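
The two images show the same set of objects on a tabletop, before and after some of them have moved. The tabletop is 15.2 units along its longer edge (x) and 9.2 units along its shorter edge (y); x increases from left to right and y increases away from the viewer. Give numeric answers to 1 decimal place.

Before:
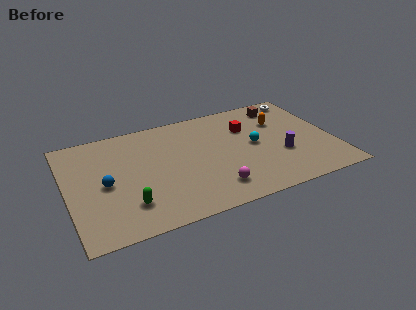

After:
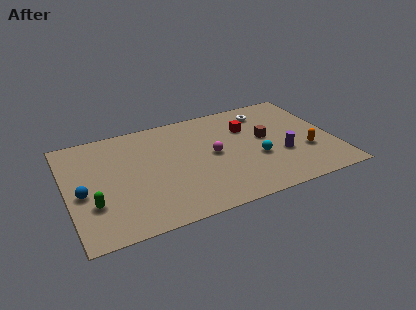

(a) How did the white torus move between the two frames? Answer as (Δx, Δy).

(-2.3, -0.6)

From the two frames, the white torus sits at roughly (14.0, 8.1) before and (11.7, 7.5) after.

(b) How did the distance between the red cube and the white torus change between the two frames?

-2.3

Before: roughly 3.9 units apart; after: 1.6. That's 2.3 units closer together.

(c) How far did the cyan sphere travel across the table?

1.2

From (10.7, 4.7) to (10.7, 3.5), the cyan sphere covered √(0.0² + 1.2²) ≈ 1.2 units.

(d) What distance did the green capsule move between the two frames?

2.0

The green capsule moved from about (3.2, 2.2) to (1.3, 2.9), a distance of √(1.9² + 0.7²) ≈ 2.0.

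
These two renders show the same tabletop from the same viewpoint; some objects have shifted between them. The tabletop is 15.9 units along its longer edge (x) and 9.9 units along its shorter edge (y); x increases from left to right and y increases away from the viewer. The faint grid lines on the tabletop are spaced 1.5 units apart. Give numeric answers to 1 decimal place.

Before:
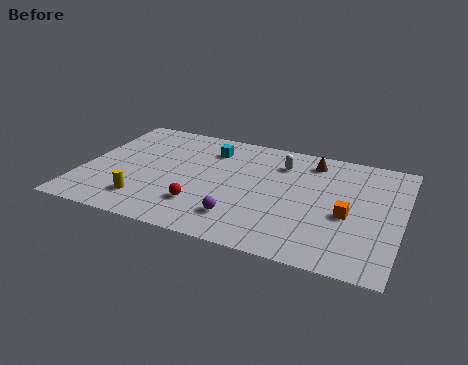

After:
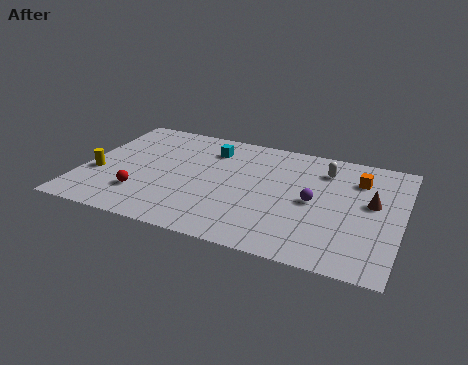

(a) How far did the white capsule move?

2.2

From (9.7, 7.6) to (11.9, 7.7), the white capsule covered √(2.2² + 0.1²) ≈ 2.2 units.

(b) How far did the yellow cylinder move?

3.1

The yellow cylinder moved from about (3.4, 2.1) to (0.8, 3.7), a distance of √(2.6² + 1.6²) ≈ 3.1.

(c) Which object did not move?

the cyan cube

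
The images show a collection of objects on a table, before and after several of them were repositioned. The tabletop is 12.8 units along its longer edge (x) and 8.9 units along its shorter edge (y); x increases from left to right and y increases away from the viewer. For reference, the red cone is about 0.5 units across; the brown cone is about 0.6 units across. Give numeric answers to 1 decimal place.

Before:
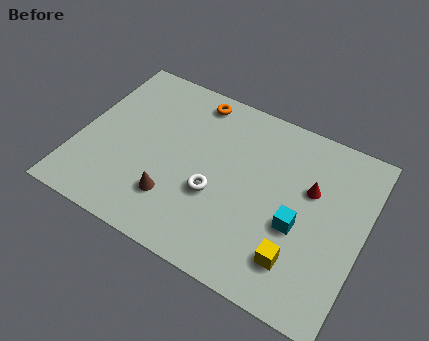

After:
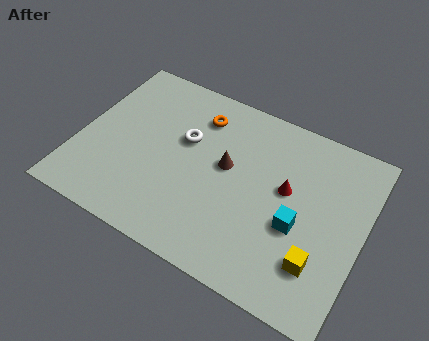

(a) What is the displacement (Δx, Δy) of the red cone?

(-1.0, -0.5)

The red cone was at about (10.3, 5.6) and moved to about (9.3, 5.1).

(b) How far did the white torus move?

2.7

From (6.3, 3.4) to (4.6, 5.5), the white torus covered √(1.7² + 2.1²) ≈ 2.7 units.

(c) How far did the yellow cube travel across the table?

0.9

From (10.2, 2.0) to (11.1, 2.3), the yellow cube covered √(0.9² + 0.3²) ≈ 0.9 units.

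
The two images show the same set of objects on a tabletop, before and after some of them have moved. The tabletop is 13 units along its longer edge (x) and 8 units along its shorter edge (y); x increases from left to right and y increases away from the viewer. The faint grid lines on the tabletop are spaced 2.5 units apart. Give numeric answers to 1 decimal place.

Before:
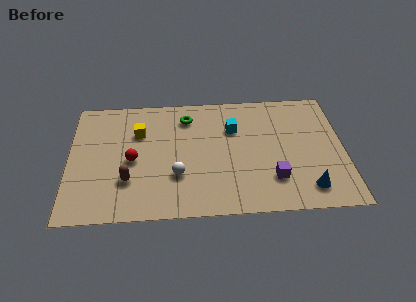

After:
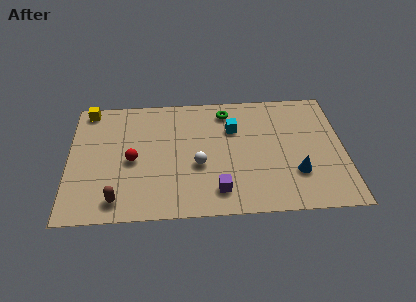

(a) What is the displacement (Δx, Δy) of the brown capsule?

(-0.5, -1.2)

The brown capsule was at about (2.8, 2.4) and moved to about (2.3, 1.2).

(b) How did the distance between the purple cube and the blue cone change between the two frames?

+2.1

They were about 1.7 units apart before and 3.8 after — 2.1 units further apart.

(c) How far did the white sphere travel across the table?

1.2

From (5.1, 2.6) to (6.1, 3.2), the white sphere covered √(1.0² + 0.6²) ≈ 1.2 units.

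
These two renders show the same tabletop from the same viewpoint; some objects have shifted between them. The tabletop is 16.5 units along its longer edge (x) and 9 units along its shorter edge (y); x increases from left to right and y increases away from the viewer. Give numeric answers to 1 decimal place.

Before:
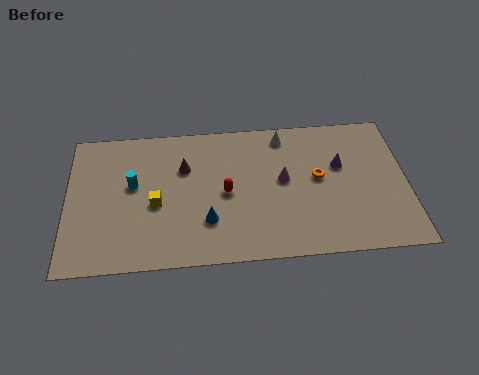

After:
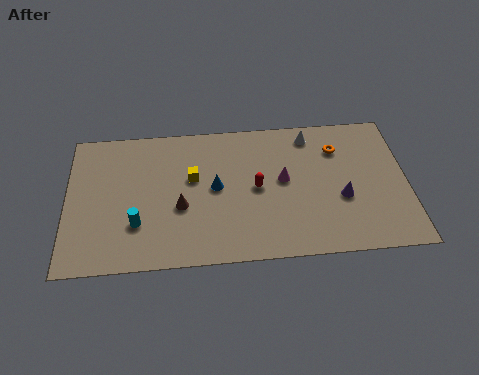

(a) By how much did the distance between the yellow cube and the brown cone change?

-0.7

The distance was about 2.6 in the first image and 1.9 in the second, so they moved 0.7 units closer together.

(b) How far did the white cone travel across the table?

1.3

From (10.6, 7.8) to (11.9, 7.7), the white cone covered √(1.3² + 0.1²) ≈ 1.3 units.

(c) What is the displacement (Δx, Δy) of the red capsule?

(1.5, 0.2)

The red capsule started near (7.7, 4.3) and ended near (9.2, 4.5).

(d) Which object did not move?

the magenta cone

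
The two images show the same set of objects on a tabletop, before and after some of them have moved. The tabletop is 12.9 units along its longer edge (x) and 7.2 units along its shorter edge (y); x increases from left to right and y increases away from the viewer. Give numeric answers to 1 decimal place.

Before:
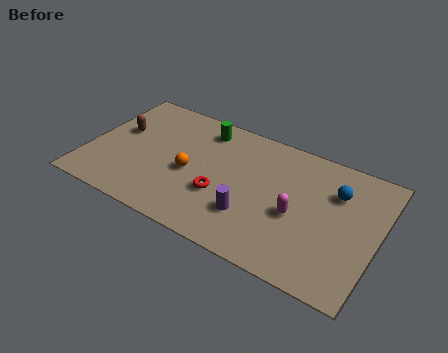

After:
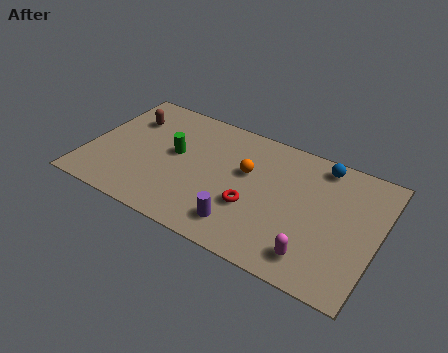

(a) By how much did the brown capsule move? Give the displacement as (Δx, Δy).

(0.3, 0.9)

The brown capsule started near (1.2, 4.3) and ended near (1.5, 5.2).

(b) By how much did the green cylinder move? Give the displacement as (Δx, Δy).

(-1.0, -2.0)

The green cylinder was at about (4.8, 6.0) and moved to about (3.8, 4.0).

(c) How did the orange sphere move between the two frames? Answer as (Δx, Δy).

(2.4, 1.2)

The orange sphere was at about (4.6, 3.2) and moved to about (7.0, 4.4).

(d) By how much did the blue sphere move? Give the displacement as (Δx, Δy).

(-0.8, 1.2)

The blue sphere started near (10.9, 5.1) and ended near (10.1, 6.3).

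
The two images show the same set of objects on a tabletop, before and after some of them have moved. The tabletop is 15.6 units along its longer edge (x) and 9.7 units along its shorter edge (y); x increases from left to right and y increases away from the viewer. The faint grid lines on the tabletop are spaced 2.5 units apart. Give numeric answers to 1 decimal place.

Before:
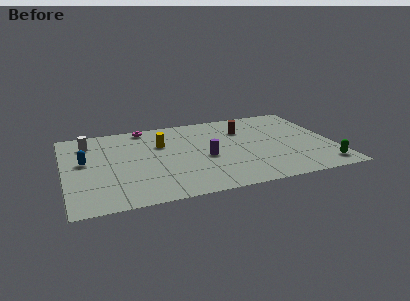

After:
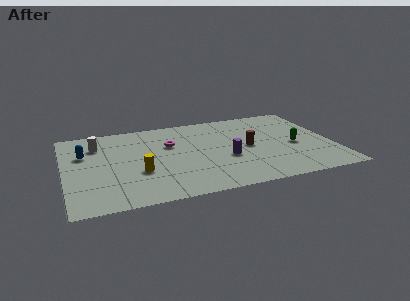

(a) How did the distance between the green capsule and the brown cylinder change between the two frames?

-4.2

The distance was about 6.9 in the first image and 2.7 in the second, so they moved 4.2 units closer together.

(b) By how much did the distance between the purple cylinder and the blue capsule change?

+1.5

They were about 7.0 units apart before and 8.5 after — 1.5 units further apart.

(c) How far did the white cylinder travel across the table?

0.6

The white cylinder moved from about (1.5, 7.6) to (2.0, 7.3), a distance of √(0.5² + 0.3²) ≈ 0.6.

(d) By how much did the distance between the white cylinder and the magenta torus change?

+0.7

The distance was about 3.6 in the first image and 4.3 in the second, so they moved 0.7 units further apart.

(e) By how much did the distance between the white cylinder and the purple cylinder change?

+0.7

Before: roughly 7.4 units apart; after: 8.1. That's 0.7 units further apart.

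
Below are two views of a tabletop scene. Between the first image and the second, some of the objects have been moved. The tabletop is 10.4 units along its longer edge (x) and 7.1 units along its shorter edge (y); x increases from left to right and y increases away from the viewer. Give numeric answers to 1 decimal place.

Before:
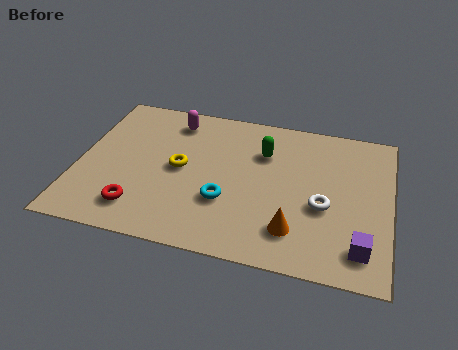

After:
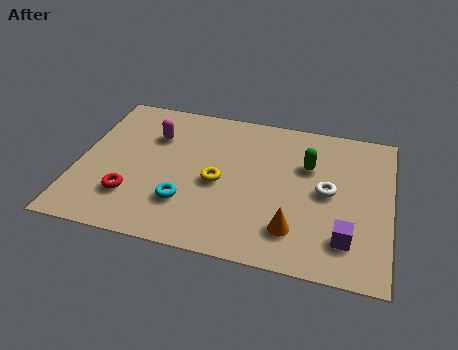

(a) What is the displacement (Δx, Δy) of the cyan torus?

(-1.3, -0.4)

From the two frames, the cyan torus sits at roughly (5.0, 2.4) before and (3.7, 2.0) after.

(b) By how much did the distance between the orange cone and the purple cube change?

-0.5

Before: roughly 2.2 units apart; after: 1.7. That's 0.5 units closer together.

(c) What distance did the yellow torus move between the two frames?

1.4

The yellow torus was near (3.4, 3.6) before and (4.7, 3.2) after, so it travelled √(1.3² + 0.4²) ≈ 1.4 units.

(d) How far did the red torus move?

0.6

From (2.2, 1.4) to (1.9, 1.9), the red torus covered √(0.3² + 0.5²) ≈ 0.6 units.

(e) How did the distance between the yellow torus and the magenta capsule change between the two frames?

+0.6

The distance was about 2.3 in the first image and 2.9 in the second, so they moved 0.6 units further apart.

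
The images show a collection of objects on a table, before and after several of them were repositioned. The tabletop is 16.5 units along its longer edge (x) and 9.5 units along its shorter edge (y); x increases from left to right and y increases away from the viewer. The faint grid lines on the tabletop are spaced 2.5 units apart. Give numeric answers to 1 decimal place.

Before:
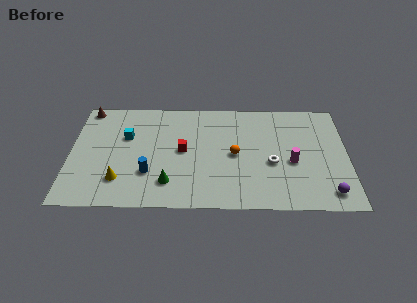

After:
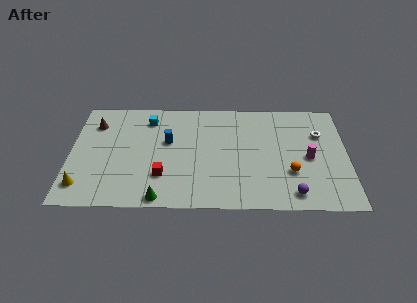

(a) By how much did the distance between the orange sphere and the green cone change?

+3.4

Before: roughly 4.6 units apart; after: 8.0. That's 3.4 units further apart.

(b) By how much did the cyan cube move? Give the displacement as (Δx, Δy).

(1.3, 1.6)

From the two frames, the cyan cube sits at roughly (3.3, 6.1) before and (4.6, 7.7) after.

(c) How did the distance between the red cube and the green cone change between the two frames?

-1.0

They were about 2.9 units apart before and 1.9 after — 1.0 units closer together.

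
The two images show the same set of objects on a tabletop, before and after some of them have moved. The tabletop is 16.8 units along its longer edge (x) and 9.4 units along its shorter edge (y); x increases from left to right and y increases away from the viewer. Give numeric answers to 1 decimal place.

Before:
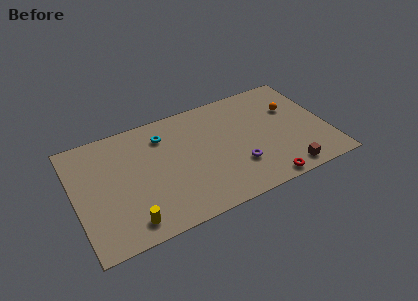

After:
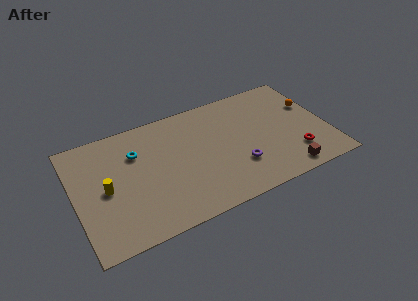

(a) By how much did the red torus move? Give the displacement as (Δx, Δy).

(2.3, 1.5)

From the two frames, the red torus sits at roughly (12.1, 0.8) before and (14.4, 2.3) after.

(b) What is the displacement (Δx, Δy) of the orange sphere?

(1.3, -0.2)

The orange sphere started near (14.7, 6.2) and ended near (16.0, 6.0).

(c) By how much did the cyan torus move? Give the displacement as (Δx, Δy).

(-1.9, -0.7)

From the two frames, the cyan torus sits at roughly (6.1, 7.3) before and (4.2, 6.6) after.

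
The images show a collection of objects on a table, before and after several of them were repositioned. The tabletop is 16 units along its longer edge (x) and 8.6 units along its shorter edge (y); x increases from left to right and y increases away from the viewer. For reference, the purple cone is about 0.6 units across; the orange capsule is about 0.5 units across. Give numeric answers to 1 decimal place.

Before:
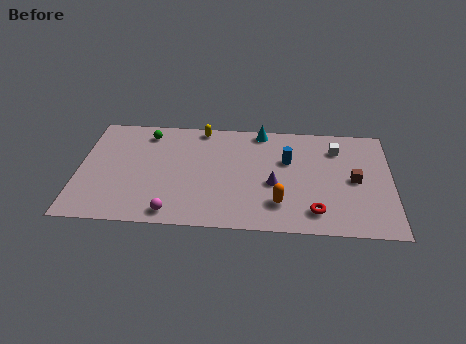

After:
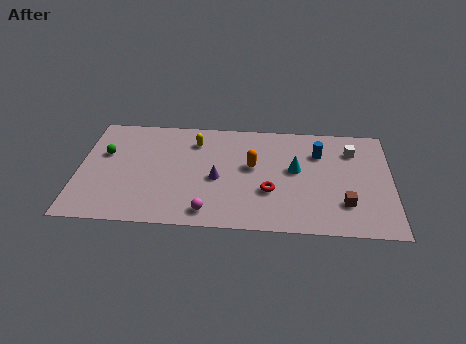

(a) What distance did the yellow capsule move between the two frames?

1.1

The yellow capsule moved from about (6.2, 7.8) to (5.9, 6.7), a distance of √(0.3² + 1.1²) ≈ 1.1.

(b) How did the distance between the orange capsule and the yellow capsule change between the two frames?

-3.5

Before: roughly 7.0 units apart; after: 3.5. That's 3.5 units closer together.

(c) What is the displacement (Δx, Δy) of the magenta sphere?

(1.8, 0.2)

The magenta sphere started near (4.9, 1.0) and ended near (6.7, 1.2).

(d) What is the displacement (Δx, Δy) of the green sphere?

(-2.1, -1.8)

The green sphere was at about (3.4, 7.2) and moved to about (1.3, 5.4).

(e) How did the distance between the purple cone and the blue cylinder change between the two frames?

+3.7

The distance was about 2.0 in the first image and 5.7 in the second, so they moved 3.7 units further apart.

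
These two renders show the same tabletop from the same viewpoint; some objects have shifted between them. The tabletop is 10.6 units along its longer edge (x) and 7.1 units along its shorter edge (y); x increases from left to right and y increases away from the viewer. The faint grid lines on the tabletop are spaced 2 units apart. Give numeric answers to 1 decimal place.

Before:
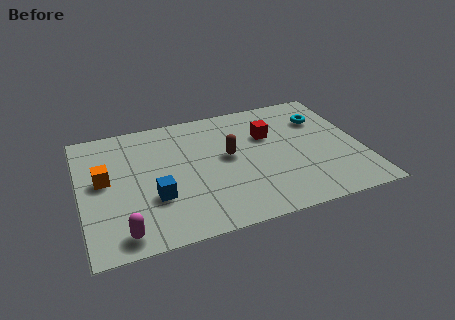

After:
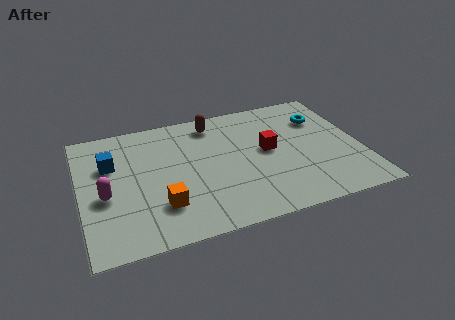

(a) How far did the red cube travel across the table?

0.9

The red cube moved from about (7.2, 4.7) to (7.1, 3.8), a distance of √(0.1² + 0.9²) ≈ 0.9.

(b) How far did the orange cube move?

2.8

The orange cube moved from about (0.9, 3.9) to (2.9, 1.9), a distance of √(2.0² + 2.0²) ≈ 2.8.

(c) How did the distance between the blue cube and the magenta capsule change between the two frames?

-0.3

Before: roughly 2.0 units apart; after: 1.7. That's 0.3 units closer together.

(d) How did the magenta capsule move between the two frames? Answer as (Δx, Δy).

(-0.5, 2.1)

The magenta capsule was at about (1.4, 0.9) and moved to about (0.9, 3.0).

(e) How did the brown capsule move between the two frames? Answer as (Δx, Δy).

(-0.4, 2.1)

From the two frames, the brown capsule sits at roughly (5.6, 3.9) before and (5.2, 6.0) after.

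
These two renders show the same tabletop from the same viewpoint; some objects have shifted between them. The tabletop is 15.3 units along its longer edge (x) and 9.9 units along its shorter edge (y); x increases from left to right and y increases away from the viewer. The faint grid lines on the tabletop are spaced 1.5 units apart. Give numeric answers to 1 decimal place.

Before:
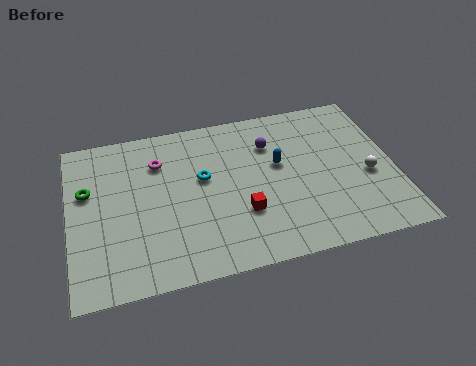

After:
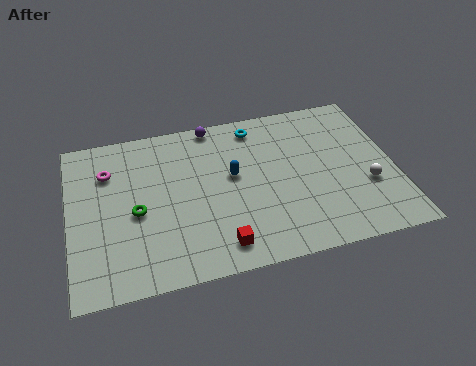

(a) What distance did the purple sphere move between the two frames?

3.2

From (9.6, 7.2) to (7.0, 9.1), the purple sphere covered √(2.6² + 1.9²) ≈ 3.2 units.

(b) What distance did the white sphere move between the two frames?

0.6

The white sphere moved from about (14.0, 4.1) to (13.9, 3.5), a distance of √(0.1² + 0.6²) ≈ 0.6.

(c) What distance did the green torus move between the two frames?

2.8

From (0.9, 6.2) to (3.1, 4.4), the green torus covered √(2.2² + 1.8²) ≈ 2.8 units.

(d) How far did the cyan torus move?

3.8

From (6.3, 5.8) to (9.0, 8.5), the cyan torus covered √(2.7² + 2.7²) ≈ 3.8 units.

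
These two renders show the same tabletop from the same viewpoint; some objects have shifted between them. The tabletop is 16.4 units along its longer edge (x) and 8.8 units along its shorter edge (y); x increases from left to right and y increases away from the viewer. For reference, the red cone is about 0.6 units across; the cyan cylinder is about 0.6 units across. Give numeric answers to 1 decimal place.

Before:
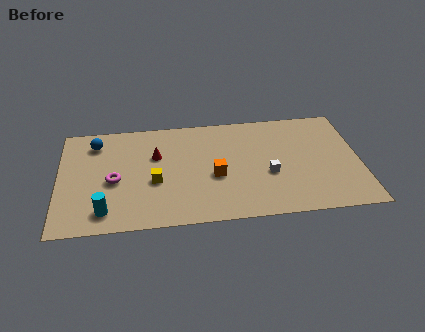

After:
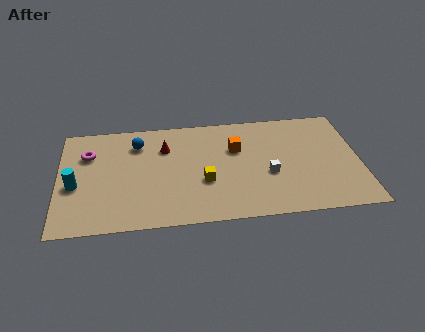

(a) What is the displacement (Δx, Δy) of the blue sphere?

(2.3, -0.3)

The blue sphere was at about (2.0, 7.1) and moved to about (4.3, 6.8).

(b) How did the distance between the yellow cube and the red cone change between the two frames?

+1.6

They were about 2.1 units apart before and 3.7 after — 1.6 units further apart.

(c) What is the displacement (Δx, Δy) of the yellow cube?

(2.7, -0.3)

The yellow cube was at about (5.2, 3.6) and moved to about (7.9, 3.3).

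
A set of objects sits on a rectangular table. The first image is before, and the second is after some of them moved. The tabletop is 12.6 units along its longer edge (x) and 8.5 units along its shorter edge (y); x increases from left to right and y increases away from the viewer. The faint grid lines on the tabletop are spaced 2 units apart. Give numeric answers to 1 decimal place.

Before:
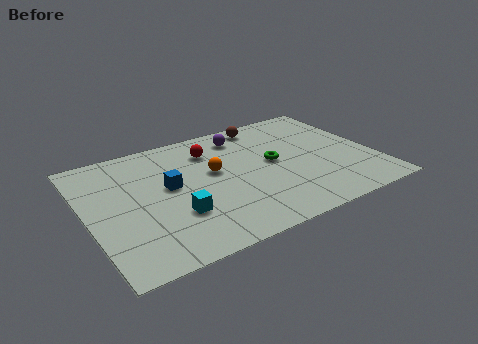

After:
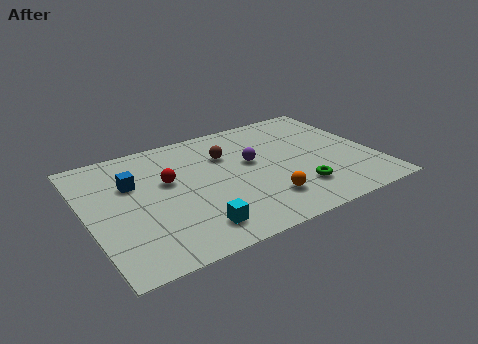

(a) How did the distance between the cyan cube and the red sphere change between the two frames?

-0.7

Before: roughly 4.3 units apart; after: 3.6. That's 0.7 units closer together.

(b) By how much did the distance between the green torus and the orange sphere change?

-1.1

Before: roughly 2.6 units apart; after: 1.5. That's 1.1 units closer together.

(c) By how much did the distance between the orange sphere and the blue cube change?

+4.4

Before: roughly 2.0 units apart; after: 6.4. That's 4.4 units further apart.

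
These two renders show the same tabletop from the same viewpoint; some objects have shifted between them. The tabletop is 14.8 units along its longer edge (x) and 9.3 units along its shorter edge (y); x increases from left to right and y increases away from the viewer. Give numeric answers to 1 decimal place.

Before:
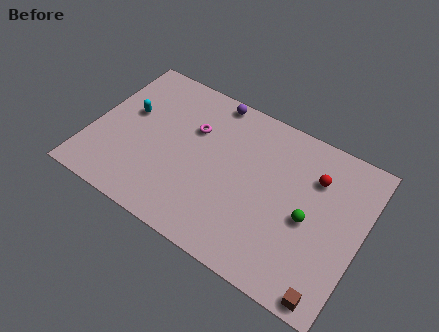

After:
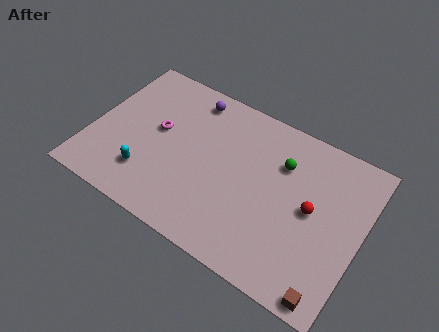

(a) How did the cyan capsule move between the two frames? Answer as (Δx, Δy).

(1.6, -3.2)

From the two frames, the cyan capsule sits at roughly (1.8, 5.5) before and (3.4, 2.3) after.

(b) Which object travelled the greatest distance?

the cyan capsule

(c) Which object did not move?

the brown cube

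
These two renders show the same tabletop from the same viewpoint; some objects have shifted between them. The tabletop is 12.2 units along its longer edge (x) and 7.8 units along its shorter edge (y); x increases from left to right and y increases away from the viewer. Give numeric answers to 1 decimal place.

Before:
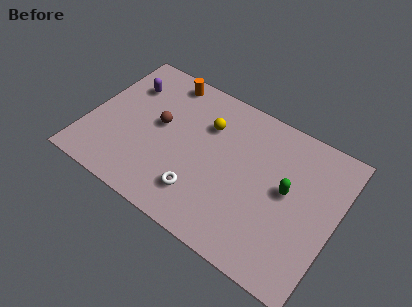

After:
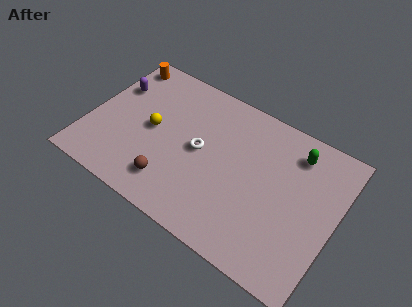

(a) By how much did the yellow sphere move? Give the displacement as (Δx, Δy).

(-2.5, -1.6)

The yellow sphere started near (5.6, 5.5) and ended near (3.1, 3.9).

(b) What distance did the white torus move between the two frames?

2.2

The white torus was near (5.9, 1.8) before and (5.5, 4.0) after, so it travelled √(0.4² + 2.2²) ≈ 2.2 units.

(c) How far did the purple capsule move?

0.7

The purple capsule moved from about (1.5, 5.7) to (0.9, 5.3), a distance of √(0.6² + 0.4²) ≈ 0.7.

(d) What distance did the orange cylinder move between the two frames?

2.3

The orange cylinder moved from about (3.2, 6.9) to (0.9, 6.8), a distance of √(2.3² + 0.1²) ≈ 2.3.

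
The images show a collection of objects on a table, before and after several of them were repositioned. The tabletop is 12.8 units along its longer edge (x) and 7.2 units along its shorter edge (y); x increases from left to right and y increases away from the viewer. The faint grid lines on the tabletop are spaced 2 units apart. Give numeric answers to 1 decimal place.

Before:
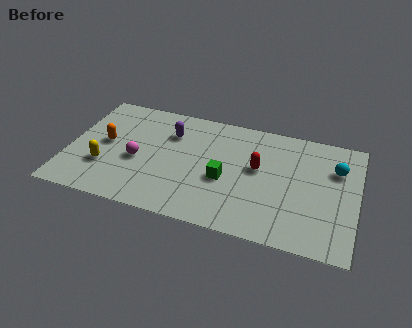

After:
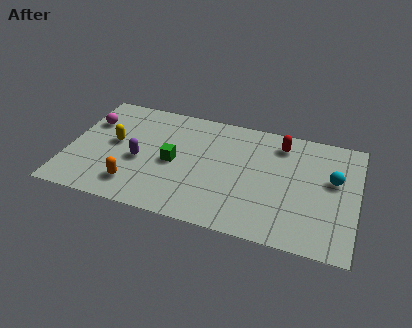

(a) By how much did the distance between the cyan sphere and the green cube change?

+1.9

They were about 5.2 units apart before and 7.1 after — 1.9 units further apart.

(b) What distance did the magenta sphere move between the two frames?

3.0

The magenta sphere moved from about (3.1, 3.1) to (0.8, 5.0), a distance of √(2.3² + 1.9²) ≈ 3.0.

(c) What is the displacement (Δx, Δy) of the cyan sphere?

(-0.1, -0.7)

The cyan sphere started near (11.8, 5.0) and ended near (11.7, 4.3).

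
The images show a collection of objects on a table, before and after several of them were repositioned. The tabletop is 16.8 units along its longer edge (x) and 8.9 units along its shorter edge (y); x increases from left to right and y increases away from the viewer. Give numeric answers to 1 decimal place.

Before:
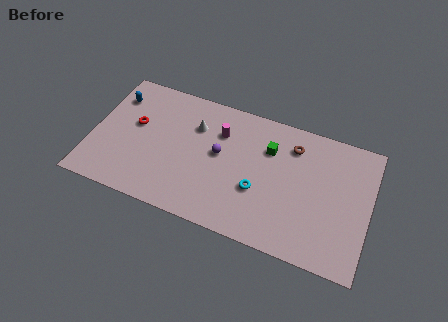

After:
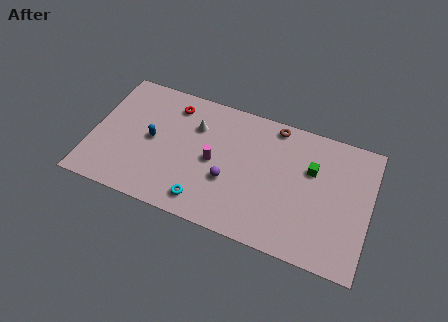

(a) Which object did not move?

the white cone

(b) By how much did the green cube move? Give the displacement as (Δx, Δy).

(2.6, -0.5)

The green cube was at about (10.6, 6.3) and moved to about (13.2, 5.8).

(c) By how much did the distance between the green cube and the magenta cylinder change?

+3.0

The distance was about 3.0 in the first image and 6.0 in the second, so they moved 3.0 units further apart.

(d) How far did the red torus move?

3.0

The red torus was near (2.5, 5.2) before and (4.6, 7.3) after, so it travelled √(2.1² + 2.1²) ≈ 3.0 units.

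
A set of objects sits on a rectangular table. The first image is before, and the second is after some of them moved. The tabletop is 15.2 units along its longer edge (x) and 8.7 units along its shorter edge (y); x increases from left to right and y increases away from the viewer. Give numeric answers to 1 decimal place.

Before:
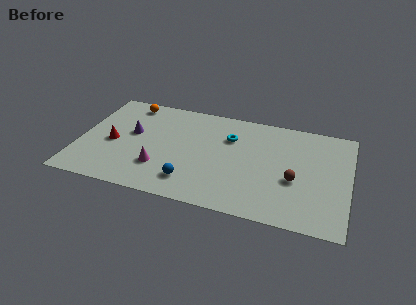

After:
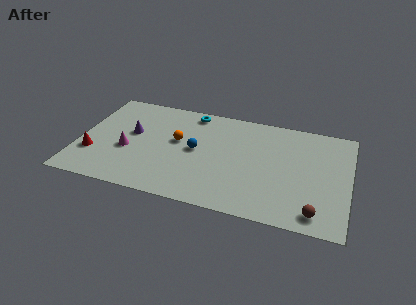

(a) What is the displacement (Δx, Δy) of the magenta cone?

(-1.9, 1.0)

The magenta cone was at about (4.7, 2.5) and moved to about (2.8, 3.5).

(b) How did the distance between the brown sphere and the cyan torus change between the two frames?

+5.2

They were about 4.6 units apart before and 9.8 after — 5.2 units further apart.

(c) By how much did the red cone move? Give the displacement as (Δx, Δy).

(-1.0, -1.2)

The red cone started near (1.9, 3.9) and ended near (0.9, 2.7).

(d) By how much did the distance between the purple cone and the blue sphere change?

-1.1

They were about 4.8 units apart before and 3.7 after — 1.1 units closer together.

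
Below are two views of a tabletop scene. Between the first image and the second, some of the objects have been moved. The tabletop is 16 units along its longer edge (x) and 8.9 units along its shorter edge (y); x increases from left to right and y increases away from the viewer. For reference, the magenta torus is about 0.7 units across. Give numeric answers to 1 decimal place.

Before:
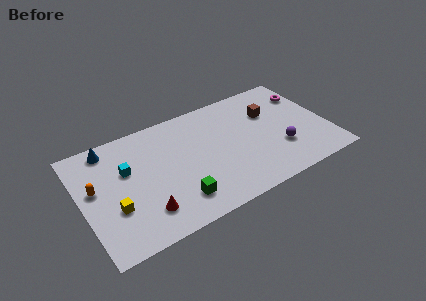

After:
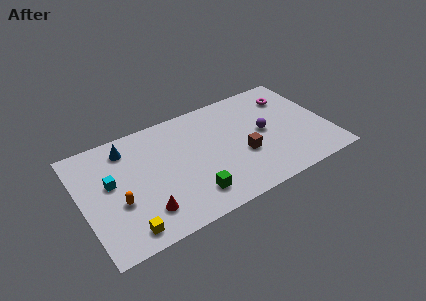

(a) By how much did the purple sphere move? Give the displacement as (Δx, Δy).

(-0.8, 1.8)

From the two frames, the purple sphere sits at roughly (12.7, 2.8) before and (11.9, 4.6) after.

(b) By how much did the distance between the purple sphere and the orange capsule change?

-2.2

The distance was about 12.0 in the first image and 9.8 in the second, so they moved 2.2 units closer together.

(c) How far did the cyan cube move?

1.2

From (3.0, 5.6) to (1.9, 5.1), the cyan cube covered √(1.1² + 0.5²) ≈ 1.2 units.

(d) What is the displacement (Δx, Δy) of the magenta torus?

(-1.1, 0.2)

From the two frames, the magenta torus sits at roughly (15.1, 6.6) before and (14.0, 6.8) after.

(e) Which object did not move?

the red cone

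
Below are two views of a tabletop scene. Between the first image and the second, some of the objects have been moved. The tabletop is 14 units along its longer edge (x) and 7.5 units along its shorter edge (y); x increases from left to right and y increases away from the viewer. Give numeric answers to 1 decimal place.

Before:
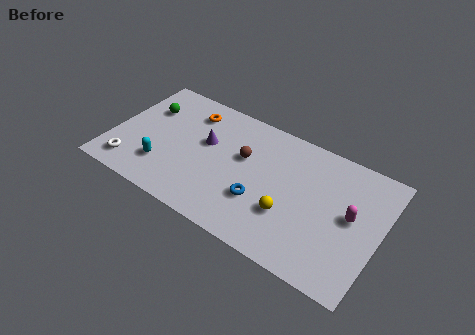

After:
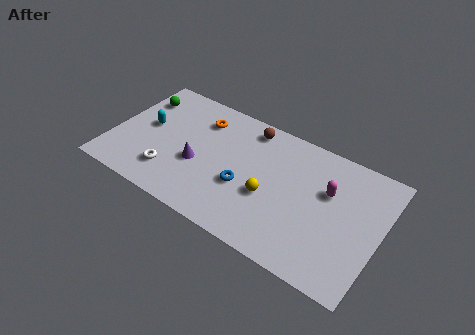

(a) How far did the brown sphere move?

1.9

The brown sphere moved from about (6.8, 4.6) to (6.8, 6.5), a distance of √(0.0² + 1.9²) ≈ 1.9.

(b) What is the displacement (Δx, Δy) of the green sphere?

(-0.5, 0.5)

From the two frames, the green sphere sits at roughly (1.5, 5.2) before and (1.0, 5.7) after.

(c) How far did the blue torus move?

1.0

The blue torus moved from about (8.0, 2.5) to (7.1, 2.9), a distance of √(0.9² + 0.4²) ≈ 1.0.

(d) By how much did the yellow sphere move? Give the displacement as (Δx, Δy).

(-1.1, 0.5)

The yellow sphere was at about (9.5, 2.5) and moved to about (8.4, 3.0).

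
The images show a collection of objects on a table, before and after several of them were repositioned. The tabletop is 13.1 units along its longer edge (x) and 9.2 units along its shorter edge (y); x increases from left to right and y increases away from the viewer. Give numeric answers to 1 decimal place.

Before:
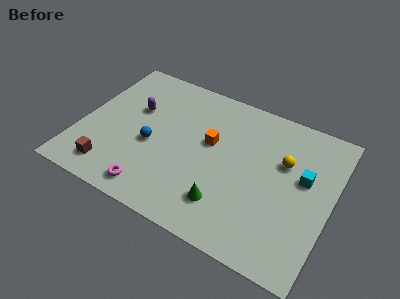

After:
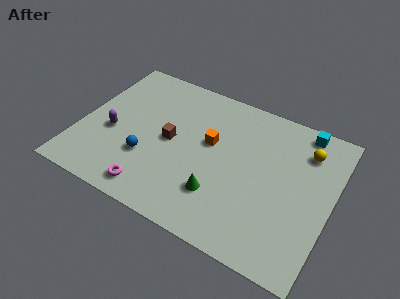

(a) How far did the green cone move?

0.6

The green cone was near (8.0, 2.1) before and (7.6, 2.5) after, so it travelled √(0.4² + 0.4²) ≈ 0.6 units.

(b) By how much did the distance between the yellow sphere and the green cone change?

+1.5

Before: roughly 4.5 units apart; after: 6.0. That's 1.5 units further apart.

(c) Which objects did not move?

the magenta torus and the orange cube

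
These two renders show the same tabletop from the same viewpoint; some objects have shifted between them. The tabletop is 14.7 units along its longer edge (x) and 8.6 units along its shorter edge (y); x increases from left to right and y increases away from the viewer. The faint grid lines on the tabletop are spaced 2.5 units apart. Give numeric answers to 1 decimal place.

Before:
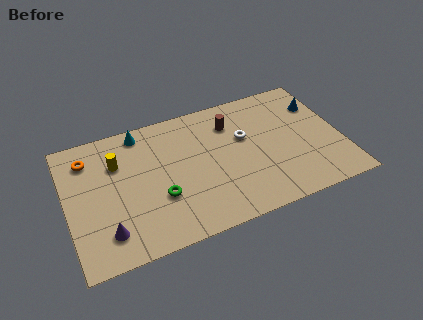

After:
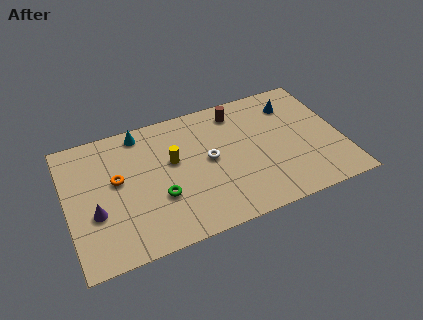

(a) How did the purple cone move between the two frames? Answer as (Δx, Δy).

(-0.5, 1.4)

The purple cone was at about (1.9, 1.8) and moved to about (1.4, 3.2).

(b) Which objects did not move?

the cyan cone and the green torus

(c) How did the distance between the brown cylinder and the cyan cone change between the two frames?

+0.3

Before: roughly 4.9 units apart; after: 5.2. That's 0.3 units further apart.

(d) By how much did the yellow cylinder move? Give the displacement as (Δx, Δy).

(2.9, -0.9)

The yellow cylinder was at about (2.8, 6.0) and moved to about (5.7, 5.1).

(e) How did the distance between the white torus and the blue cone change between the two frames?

+1.0

The distance was about 4.3 in the first image and 5.3 in the second, so they moved 1.0 units further apart.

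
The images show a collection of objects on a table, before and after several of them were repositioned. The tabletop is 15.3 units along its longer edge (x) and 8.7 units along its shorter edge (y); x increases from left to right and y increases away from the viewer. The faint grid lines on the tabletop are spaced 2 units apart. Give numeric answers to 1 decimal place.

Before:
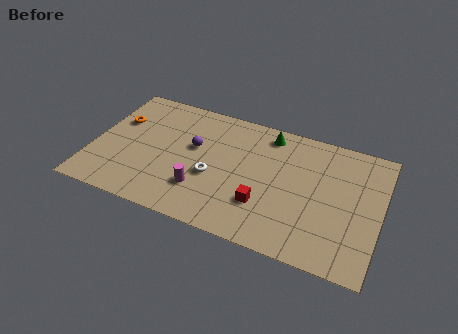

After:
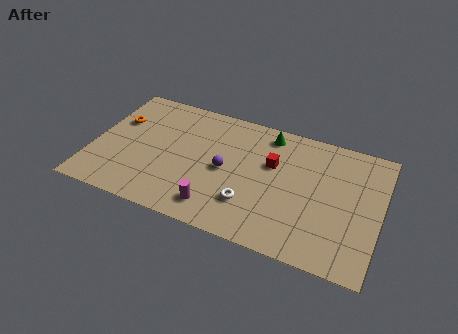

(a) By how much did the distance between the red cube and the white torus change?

+0.3

The distance was about 2.9 in the first image and 3.2 in the second, so they moved 0.3 units further apart.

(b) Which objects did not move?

the orange torus and the green cone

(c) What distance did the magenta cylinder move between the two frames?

1.3

The magenta cylinder moved from about (6.0, 2.4) to (6.9, 1.5), a distance of √(0.9² + 0.9²) ≈ 1.3.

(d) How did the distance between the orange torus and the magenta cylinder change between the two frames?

+1.3

The distance was about 5.9 in the first image and 7.2 in the second, so they moved 1.3 units further apart.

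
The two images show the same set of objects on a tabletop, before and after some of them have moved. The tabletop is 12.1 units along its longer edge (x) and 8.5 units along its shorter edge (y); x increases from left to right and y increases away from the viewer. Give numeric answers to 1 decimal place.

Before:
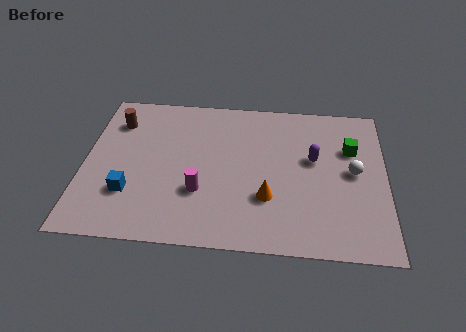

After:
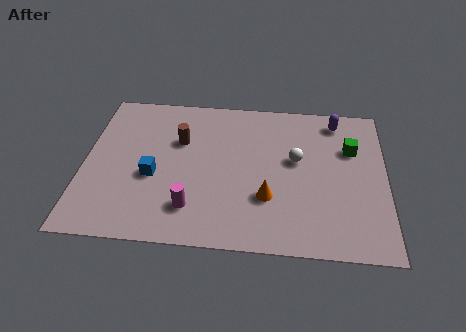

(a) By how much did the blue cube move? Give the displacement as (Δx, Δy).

(0.9, 1.0)

The blue cube started near (1.9, 2.5) and ended near (2.8, 3.5).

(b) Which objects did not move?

the orange cone and the green cube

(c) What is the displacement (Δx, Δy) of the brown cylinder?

(2.6, -0.9)

The brown cylinder started near (1.2, 6.5) and ended near (3.8, 5.6).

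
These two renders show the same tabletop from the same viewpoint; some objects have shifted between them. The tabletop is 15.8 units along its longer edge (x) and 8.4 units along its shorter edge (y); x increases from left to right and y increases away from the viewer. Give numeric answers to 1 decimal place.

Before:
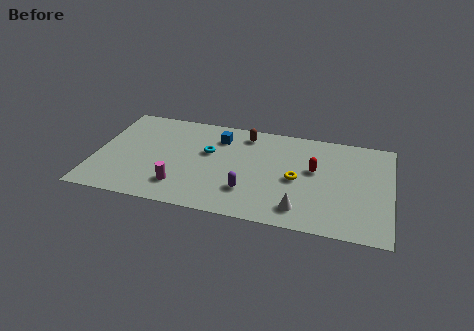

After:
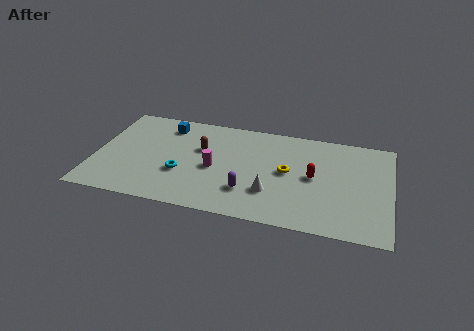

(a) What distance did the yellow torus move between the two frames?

0.7

The yellow torus moved from about (10.8, 3.9) to (10.3, 4.4), a distance of √(0.5² + 0.5²) ≈ 0.7.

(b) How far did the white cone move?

1.9

The white cone moved from about (11.1, 1.5) to (9.5, 2.5), a distance of √(1.6² + 1.0²) ≈ 1.9.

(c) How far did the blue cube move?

2.9

The blue cube moved from about (6.5, 6.5) to (3.6, 6.9), a distance of √(2.9² + 0.4²) ≈ 2.9.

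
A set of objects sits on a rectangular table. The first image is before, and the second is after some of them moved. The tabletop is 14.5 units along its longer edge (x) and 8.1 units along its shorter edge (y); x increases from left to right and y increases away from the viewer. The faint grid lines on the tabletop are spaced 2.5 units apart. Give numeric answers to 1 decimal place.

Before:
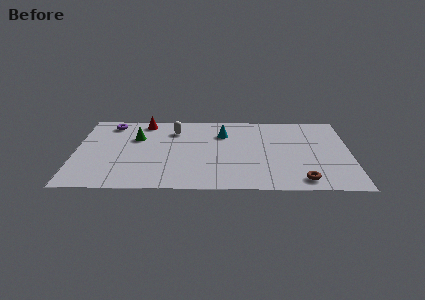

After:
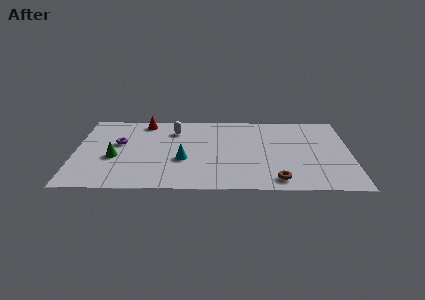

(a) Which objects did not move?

the red cone and the white capsule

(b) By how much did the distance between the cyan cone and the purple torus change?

-2.3

Before: roughly 6.1 units apart; after: 3.8. That's 2.3 units closer together.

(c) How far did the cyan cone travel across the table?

3.5

From (7.8, 5.9) to (5.7, 3.1), the cyan cone covered √(2.1² + 2.8²) ≈ 3.5 units.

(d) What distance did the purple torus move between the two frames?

2.2

The purple torus moved from about (1.8, 6.9) to (2.3, 4.8), a distance of √(0.5² + 2.1²) ≈ 2.2.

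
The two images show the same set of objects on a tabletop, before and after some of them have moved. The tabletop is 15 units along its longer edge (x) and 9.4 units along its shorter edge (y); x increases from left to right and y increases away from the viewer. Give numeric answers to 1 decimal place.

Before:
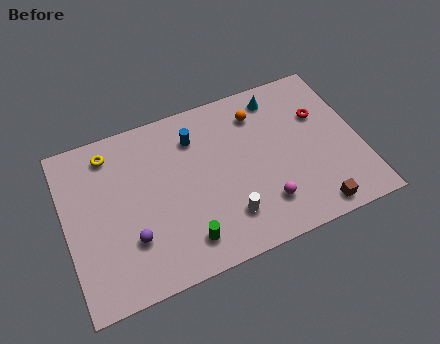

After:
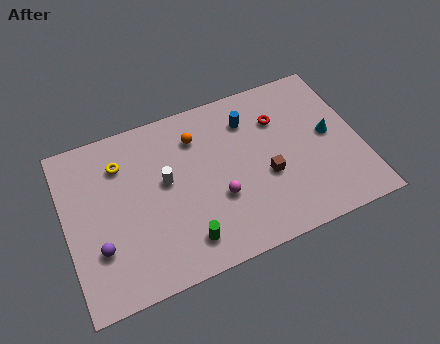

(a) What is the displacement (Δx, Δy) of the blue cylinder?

(2.8, 0.0)

From the two frames, the blue cylinder sits at roughly (6.8, 7.2) before and (9.6, 7.2) after.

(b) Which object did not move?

the green cylinder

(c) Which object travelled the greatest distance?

the white cylinder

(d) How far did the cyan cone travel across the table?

3.9

The cyan cone moved from about (11.2, 8.0) to (13.5, 4.9), a distance of √(2.3² + 3.1²) ≈ 3.9.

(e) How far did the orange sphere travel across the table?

3.2

The orange sphere was near (10.1, 7.4) before and (6.9, 7.2) after, so it travelled √(3.2² + 0.2²) ≈ 3.2 units.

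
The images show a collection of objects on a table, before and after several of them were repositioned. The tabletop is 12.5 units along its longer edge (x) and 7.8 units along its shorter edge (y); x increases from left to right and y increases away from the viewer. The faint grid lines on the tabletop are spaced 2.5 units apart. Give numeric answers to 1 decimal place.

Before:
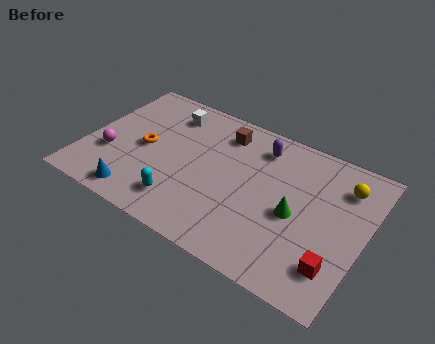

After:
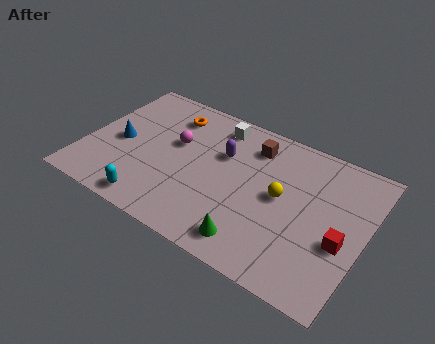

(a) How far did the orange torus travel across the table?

2.5

From (2.6, 3.8) to (3.4, 6.2), the orange torus covered √(0.8² + 2.4²) ≈ 2.5 units.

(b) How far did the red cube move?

1.3

From (11.5, 1.8) to (11.6, 3.1), the red cube covered √(0.1² + 1.3²) ≈ 1.3 units.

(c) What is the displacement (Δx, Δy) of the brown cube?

(1.4, -0.1)

The brown cube started near (5.8, 6.3) and ended near (7.2, 6.2).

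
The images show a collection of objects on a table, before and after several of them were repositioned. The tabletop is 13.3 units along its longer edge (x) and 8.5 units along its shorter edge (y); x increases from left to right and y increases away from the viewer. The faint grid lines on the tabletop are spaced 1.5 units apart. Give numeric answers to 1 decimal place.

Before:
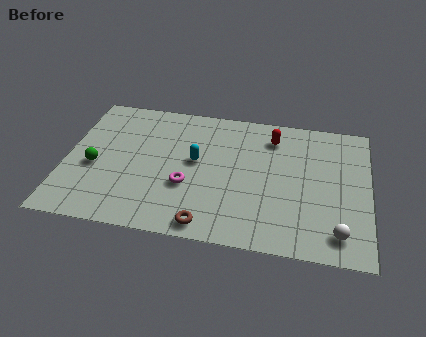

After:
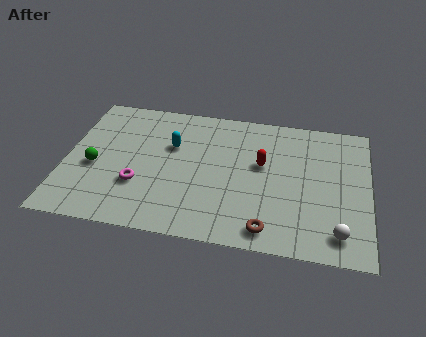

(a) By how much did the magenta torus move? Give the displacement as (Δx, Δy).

(-2.1, -0.3)

The magenta torus was at about (5.4, 3.1) and moved to about (3.3, 2.8).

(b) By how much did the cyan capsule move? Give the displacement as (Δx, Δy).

(-1.1, 0.8)

The cyan capsule was at about (5.7, 4.7) and moved to about (4.6, 5.5).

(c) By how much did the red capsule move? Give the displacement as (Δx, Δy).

(-0.4, -1.8)

The red capsule was at about (9.0, 6.8) and moved to about (8.6, 5.0).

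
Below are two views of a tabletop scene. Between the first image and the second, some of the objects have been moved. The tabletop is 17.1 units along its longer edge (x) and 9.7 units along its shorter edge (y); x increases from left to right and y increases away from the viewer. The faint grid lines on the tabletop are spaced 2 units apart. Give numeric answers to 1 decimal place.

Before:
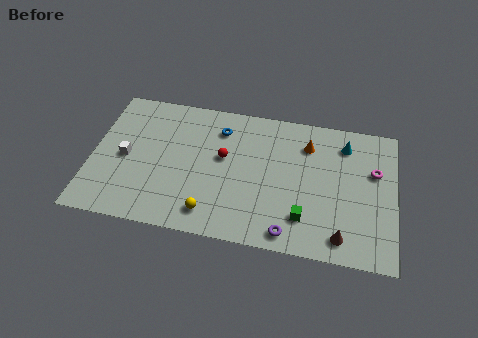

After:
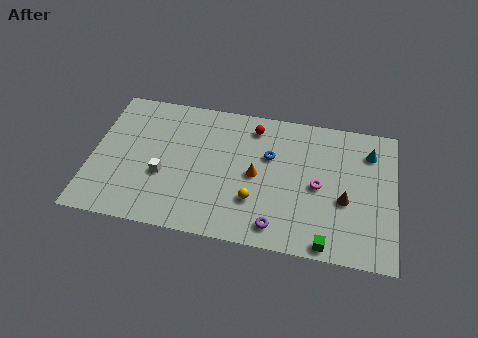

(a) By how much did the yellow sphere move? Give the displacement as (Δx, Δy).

(2.4, 1.3)

The yellow sphere started near (6.9, 1.6) and ended near (9.3, 2.9).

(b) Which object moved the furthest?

the orange cone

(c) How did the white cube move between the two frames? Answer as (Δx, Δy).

(2.2, -0.9)

From the two frames, the white cube sits at roughly (1.9, 4.6) before and (4.1, 3.7) after.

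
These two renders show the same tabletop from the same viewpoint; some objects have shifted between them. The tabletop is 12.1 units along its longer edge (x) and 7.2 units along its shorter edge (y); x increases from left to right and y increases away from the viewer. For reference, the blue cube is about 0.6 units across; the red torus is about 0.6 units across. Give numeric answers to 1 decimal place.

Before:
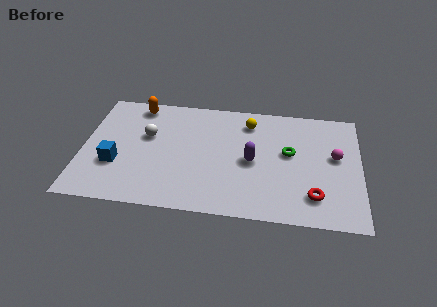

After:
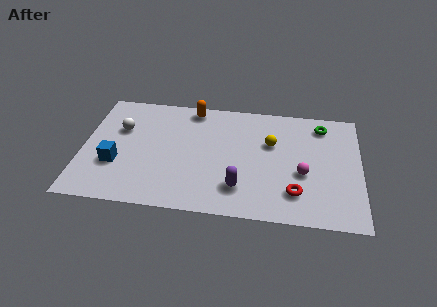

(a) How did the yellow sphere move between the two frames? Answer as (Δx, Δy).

(1.0, -1.2)

From the two frames, the yellow sphere sits at roughly (7.2, 5.8) before and (8.2, 4.6) after.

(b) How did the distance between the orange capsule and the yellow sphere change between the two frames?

-1.0

The distance was about 4.9 in the first image and 3.9 in the second, so they moved 1.0 units closer together.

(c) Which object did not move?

the blue cube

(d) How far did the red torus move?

0.8

The red torus was near (10.1, 1.6) before and (9.3, 1.7) after, so it travelled √(0.8² + 0.1²) ≈ 0.8 units.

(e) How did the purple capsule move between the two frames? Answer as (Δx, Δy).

(-0.5, -1.7)

From the two frames, the purple capsule sits at roughly (7.4, 3.4) before and (6.9, 1.7) after.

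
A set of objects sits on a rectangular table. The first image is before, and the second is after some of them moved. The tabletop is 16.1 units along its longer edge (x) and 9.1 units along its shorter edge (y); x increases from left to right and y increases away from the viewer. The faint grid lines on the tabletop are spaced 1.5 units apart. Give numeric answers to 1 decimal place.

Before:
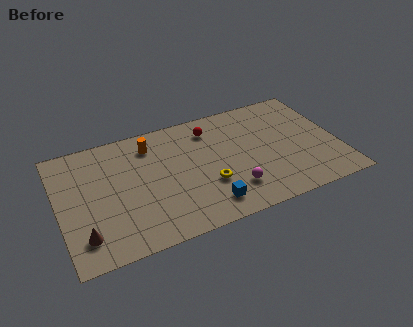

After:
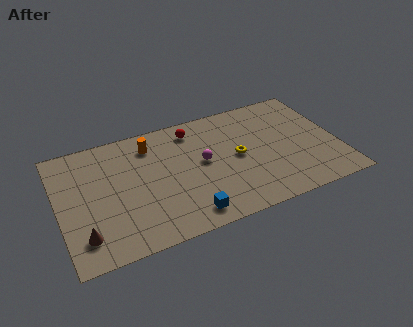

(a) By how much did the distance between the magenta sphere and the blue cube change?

+2.2

Before: roughly 1.6 units apart; after: 3.8. That's 2.2 units further apart.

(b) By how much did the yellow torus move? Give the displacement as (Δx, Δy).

(1.9, 1.5)

The yellow torus started near (8.4, 3.1) and ended near (10.3, 4.6).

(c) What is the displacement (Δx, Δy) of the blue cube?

(-1.2, -0.3)

The blue cube was at about (8.2, 1.6) and moved to about (7.0, 1.3).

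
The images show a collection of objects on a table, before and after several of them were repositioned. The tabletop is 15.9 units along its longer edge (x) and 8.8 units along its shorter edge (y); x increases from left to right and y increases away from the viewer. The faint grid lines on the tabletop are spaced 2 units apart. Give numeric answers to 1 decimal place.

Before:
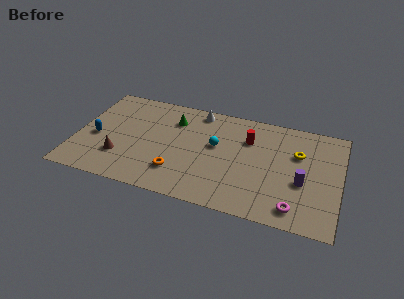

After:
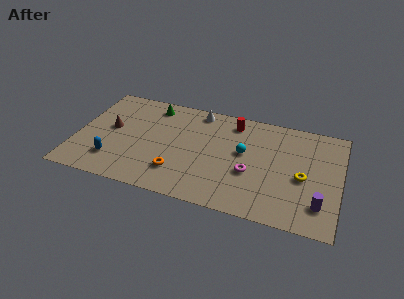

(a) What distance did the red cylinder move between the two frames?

1.6

The red cylinder was near (10.3, 6.2) before and (9.3, 7.4) after, so it travelled √(1.0² + 1.2²) ≈ 1.6 units.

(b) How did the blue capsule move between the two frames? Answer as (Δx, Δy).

(1.2, -1.7)

From the two frames, the blue capsule sits at roughly (1.2, 3.8) before and (2.4, 2.1) after.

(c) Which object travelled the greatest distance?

the magenta torus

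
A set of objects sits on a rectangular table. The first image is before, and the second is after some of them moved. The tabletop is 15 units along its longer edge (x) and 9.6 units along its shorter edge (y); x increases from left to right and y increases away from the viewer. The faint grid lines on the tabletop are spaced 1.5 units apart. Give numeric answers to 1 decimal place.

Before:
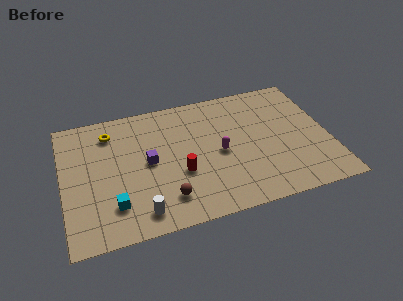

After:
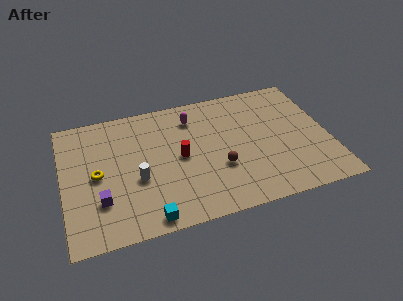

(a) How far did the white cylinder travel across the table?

2.4

The white cylinder moved from about (4.1, 1.4) to (4.1, 3.8), a distance of √(0.0² + 2.4²) ≈ 2.4.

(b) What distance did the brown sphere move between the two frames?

3.4

From (5.6, 2.0) to (8.7, 3.4), the brown sphere covered √(3.1² + 1.4²) ≈ 3.4 units.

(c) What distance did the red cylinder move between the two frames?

1.2

The red cylinder moved from about (6.5, 3.6) to (6.6, 4.8), a distance of √(0.1² + 1.2²) ≈ 1.2.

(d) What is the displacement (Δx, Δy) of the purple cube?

(-2.8, -2.1)

The purple cube started near (4.8, 4.9) and ended near (2.0, 2.8).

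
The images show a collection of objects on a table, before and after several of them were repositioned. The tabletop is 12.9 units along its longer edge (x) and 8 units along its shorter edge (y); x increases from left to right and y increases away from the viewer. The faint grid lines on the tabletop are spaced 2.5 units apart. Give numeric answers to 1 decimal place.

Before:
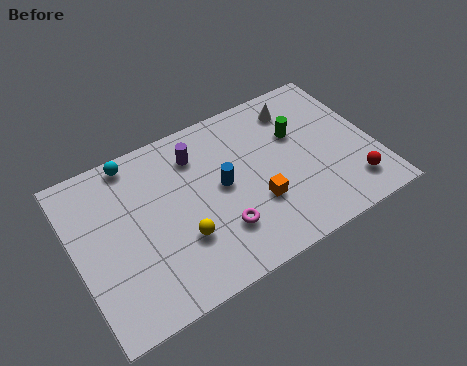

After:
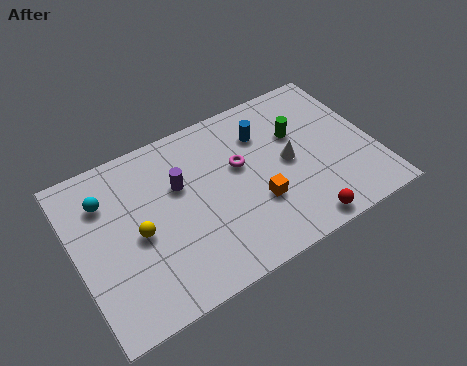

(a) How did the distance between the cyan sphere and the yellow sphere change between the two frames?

-2.3

They were about 4.8 units apart before and 2.5 after — 2.3 units closer together.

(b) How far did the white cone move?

2.6

The white cone moved from about (10.0, 6.5) to (9.2, 4.0), a distance of √(0.8² + 2.5²) ≈ 2.6.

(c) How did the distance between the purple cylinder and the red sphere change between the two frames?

-1.3

The distance was about 7.6 in the first image and 6.3 in the second, so they moved 1.3 units closer together.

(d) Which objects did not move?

the green cylinder and the orange cube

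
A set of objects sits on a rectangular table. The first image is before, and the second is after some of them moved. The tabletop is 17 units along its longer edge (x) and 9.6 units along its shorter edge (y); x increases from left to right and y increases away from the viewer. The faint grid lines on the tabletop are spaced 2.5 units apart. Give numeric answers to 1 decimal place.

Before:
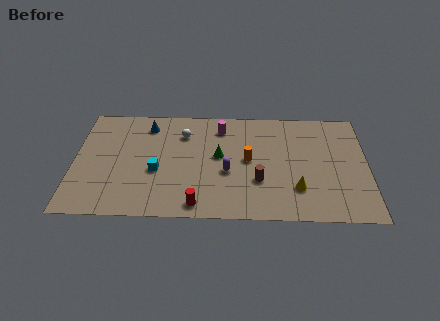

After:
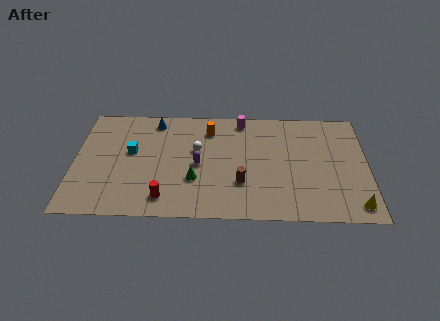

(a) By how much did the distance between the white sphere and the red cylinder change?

-1.6

The distance was about 6.2 in the first image and 4.6 in the second, so they moved 1.6 units closer together.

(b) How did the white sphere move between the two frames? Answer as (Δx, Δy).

(0.8, -1.4)

From the two frames, the white sphere sits at roughly (6.3, 7.2) before and (7.1, 5.8) after.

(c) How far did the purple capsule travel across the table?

1.8

From (8.9, 3.9) to (7.2, 4.5), the purple capsule covered √(1.7² + 0.6²) ≈ 1.8 units.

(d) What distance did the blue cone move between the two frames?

0.6

The blue cone was near (4.2, 7.9) before and (4.6, 8.3) after, so it travelled √(0.4² + 0.4²) ≈ 0.6 units.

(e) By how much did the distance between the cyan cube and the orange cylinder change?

-0.4

They were about 5.4 units apart before and 5.0 after — 0.4 units closer together.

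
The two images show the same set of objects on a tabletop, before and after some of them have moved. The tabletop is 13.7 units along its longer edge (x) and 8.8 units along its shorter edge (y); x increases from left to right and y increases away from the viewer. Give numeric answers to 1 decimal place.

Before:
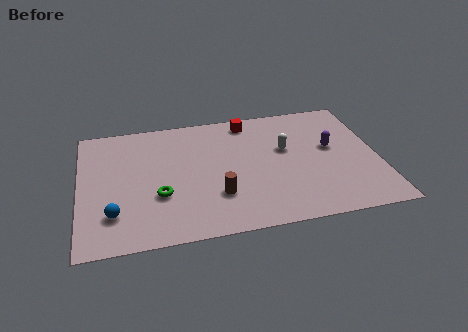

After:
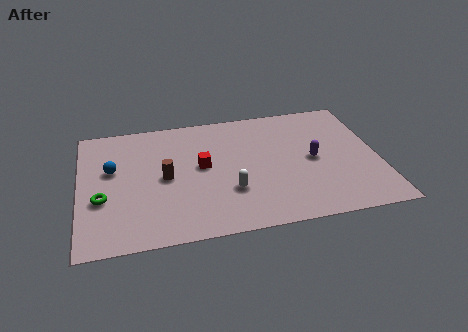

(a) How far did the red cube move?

3.7

From (7.9, 7.7) to (5.6, 4.8), the red cube covered √(2.3² + 2.9²) ≈ 3.7 units.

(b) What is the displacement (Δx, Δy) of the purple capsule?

(-0.9, -0.7)

The purple capsule was at about (11.6, 5.0) and moved to about (10.7, 4.3).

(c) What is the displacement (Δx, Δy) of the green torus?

(-2.6, 0.2)

The green torus was at about (3.6, 3.1) and moved to about (1.0, 3.3).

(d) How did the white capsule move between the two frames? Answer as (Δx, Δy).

(-2.7, -2.5)

From the two frames, the white capsule sits at roughly (9.5, 5.3) before and (6.8, 2.8) after.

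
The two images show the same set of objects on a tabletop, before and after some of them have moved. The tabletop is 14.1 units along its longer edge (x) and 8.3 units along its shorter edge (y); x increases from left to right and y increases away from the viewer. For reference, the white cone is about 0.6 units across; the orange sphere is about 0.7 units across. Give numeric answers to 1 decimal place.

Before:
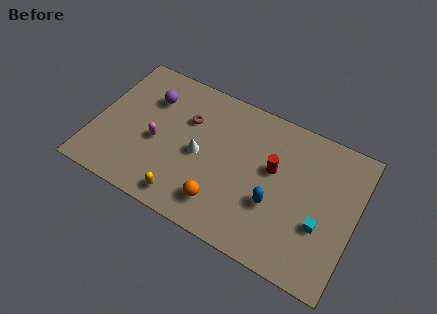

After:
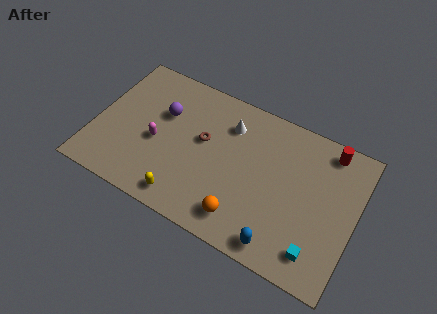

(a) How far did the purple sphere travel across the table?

1.0

The purple sphere moved from about (2.7, 6.0) to (3.5, 5.4), a distance of √(0.8² + 0.6²) ≈ 1.0.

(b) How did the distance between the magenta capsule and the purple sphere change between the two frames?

-0.7

They were about 2.5 units apart before and 1.8 after — 0.7 units closer together.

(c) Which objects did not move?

the magenta capsule and the yellow capsule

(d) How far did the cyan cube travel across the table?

1.5

From (12.4, 3.0) to (12.4, 1.5), the cyan cube covered √(0.0² + 1.5²) ≈ 1.5 units.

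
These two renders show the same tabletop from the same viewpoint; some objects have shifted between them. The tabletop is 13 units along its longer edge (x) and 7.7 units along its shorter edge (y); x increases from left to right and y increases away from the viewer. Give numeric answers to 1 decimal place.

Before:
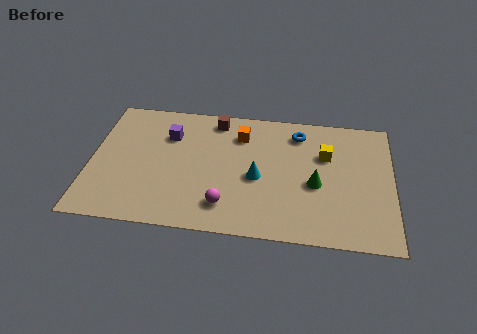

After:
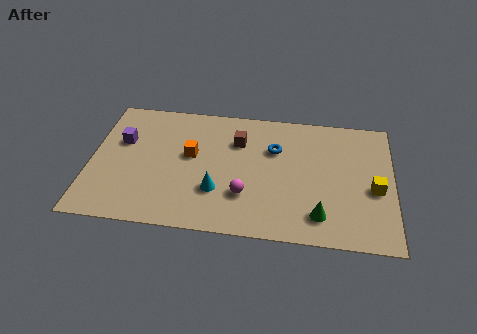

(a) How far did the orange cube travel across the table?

2.6

From (6.4, 5.9) to (4.3, 4.4), the orange cube covered √(2.1² + 1.5²) ≈ 2.6 units.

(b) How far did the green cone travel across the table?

1.8

From (9.7, 3.3) to (9.9, 1.5), the green cone covered √(0.2² + 1.8²) ≈ 1.8 units.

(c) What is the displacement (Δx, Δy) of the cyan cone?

(-1.7, -1.0)

The cyan cone started near (7.2, 3.4) and ended near (5.5, 2.4).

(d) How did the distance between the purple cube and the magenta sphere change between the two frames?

+1.3

Before: roughly 4.7 units apart; after: 6.0. That's 1.3 units further apart.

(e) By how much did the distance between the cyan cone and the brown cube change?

-0.6

The distance was about 3.8 in the first image and 3.2 in the second, so they moved 0.6 units closer together.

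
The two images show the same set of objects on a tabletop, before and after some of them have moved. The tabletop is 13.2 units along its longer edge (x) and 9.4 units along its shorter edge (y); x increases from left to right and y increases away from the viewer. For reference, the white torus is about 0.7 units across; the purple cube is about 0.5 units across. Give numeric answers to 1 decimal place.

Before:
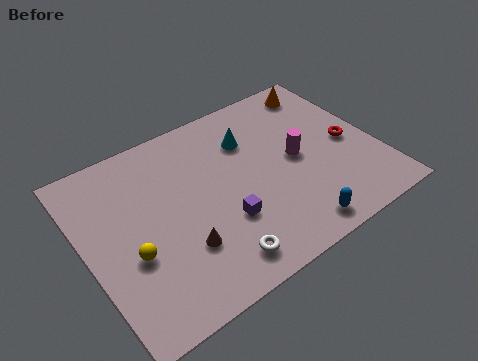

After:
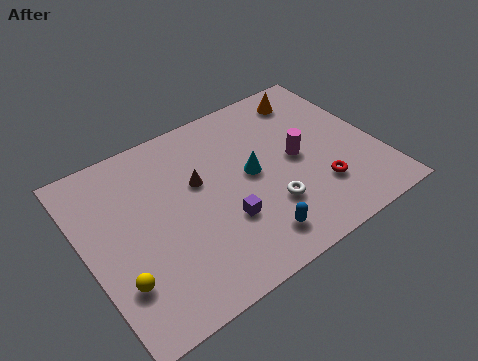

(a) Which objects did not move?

the magenta cylinder and the purple cube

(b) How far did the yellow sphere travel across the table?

1.2

The yellow sphere moved from about (1.8, 3.6) to (1.1, 2.6), a distance of √(0.7² + 1.0²) ≈ 1.2.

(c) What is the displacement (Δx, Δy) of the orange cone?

(-0.7, -0.2)

The orange cone started near (11.6, 8.1) and ended near (10.9, 7.9).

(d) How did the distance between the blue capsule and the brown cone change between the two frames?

-0.7

Before: roughly 5.1 units apart; after: 4.4. That's 0.7 units closer together.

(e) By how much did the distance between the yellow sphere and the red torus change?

-1.1

They were about 10.2 units apart before and 9.1 after — 1.1 units closer together.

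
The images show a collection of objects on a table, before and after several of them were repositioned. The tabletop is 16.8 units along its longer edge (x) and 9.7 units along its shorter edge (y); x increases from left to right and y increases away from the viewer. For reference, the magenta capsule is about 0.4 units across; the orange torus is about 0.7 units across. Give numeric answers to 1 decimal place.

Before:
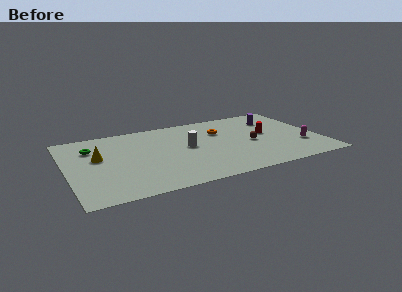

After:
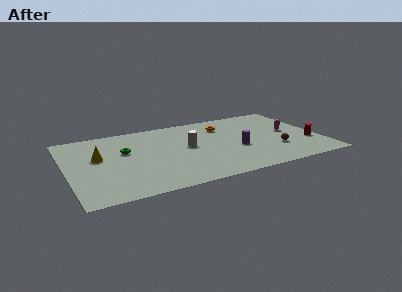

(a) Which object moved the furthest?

the purple cylinder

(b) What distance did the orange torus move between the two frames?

0.8

The orange torus moved from about (10.4, 6.7) to (10.7, 7.4), a distance of √(0.3² + 0.7²) ≈ 0.8.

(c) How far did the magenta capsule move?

2.2

The magenta capsule moved from about (15.4, 3.0) to (14.9, 5.1), a distance of √(0.5² + 2.1²) ≈ 2.2.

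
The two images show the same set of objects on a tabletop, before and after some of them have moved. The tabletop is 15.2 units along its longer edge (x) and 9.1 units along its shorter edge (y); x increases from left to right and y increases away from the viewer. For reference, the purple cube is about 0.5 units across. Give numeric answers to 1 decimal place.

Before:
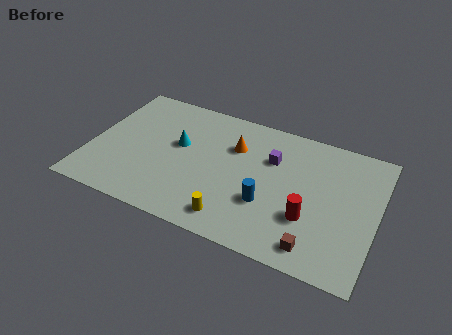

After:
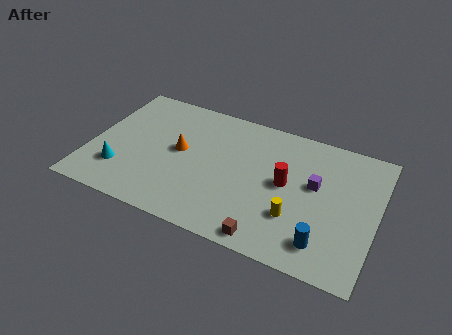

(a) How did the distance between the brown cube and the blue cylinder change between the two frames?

-0.3

Before: roughly 3.2 units apart; after: 2.9. That's 0.3 units closer together.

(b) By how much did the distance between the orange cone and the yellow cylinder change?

+1.8

The distance was about 4.9 in the first image and 6.7 in the second, so they moved 1.8 units further apart.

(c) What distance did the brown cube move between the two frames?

2.4

The brown cube was near (12.3, 1.3) before and (9.9, 0.9) after, so it travelled √(2.4² + 0.4²) ≈ 2.4 units.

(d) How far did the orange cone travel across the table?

3.1

From (7.5, 6.3) to (4.7, 4.9), the orange cone covered √(2.8² + 1.4²) ≈ 3.1 units.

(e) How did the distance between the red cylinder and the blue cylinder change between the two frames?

+1.7

The distance was about 2.2 in the first image and 3.9 in the second, so they moved 1.7 units further apart.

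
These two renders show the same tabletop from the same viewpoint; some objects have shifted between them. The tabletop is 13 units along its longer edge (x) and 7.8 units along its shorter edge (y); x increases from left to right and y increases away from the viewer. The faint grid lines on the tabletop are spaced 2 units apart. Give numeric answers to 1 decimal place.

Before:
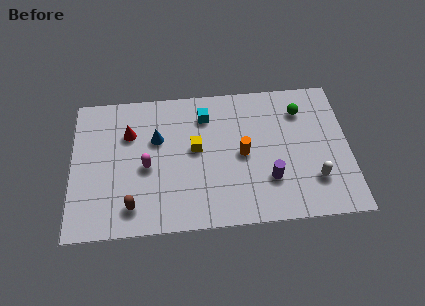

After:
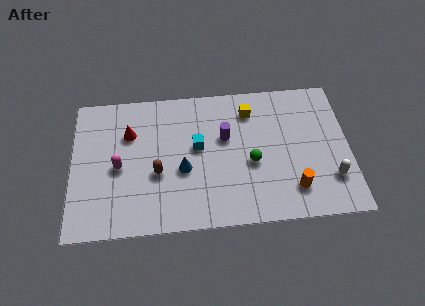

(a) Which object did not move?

the red cone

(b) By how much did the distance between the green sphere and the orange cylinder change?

-1.1

They were about 3.6 units apart before and 2.5 after — 1.1 units closer together.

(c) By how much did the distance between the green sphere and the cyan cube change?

-1.8

They were about 4.5 units apart before and 2.7 after — 1.8 units closer together.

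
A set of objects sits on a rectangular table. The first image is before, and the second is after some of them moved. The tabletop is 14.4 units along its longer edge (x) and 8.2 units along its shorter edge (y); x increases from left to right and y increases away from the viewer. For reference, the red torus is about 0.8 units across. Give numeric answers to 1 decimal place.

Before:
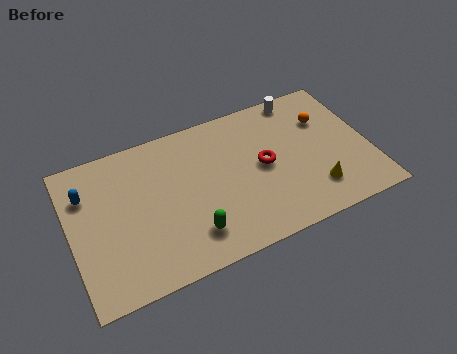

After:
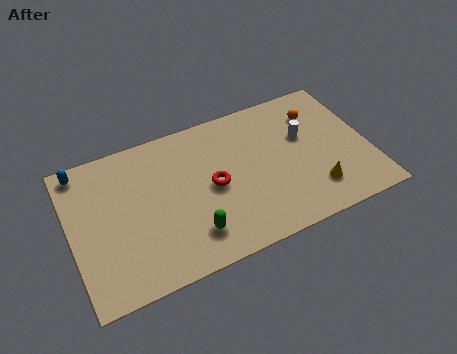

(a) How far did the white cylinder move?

2.3

The white cylinder was near (11.5, 7.4) before and (11.4, 5.1) after, so it travelled √(0.1² + 2.3²) ≈ 2.3 units.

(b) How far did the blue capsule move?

1.4

The blue capsule moved from about (0.9, 5.9) to (0.8, 7.3), a distance of √(0.1² + 1.4²) ≈ 1.4.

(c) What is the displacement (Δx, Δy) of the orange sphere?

(-0.3, 0.5)

The orange sphere started near (12.5, 5.7) and ended near (12.2, 6.2).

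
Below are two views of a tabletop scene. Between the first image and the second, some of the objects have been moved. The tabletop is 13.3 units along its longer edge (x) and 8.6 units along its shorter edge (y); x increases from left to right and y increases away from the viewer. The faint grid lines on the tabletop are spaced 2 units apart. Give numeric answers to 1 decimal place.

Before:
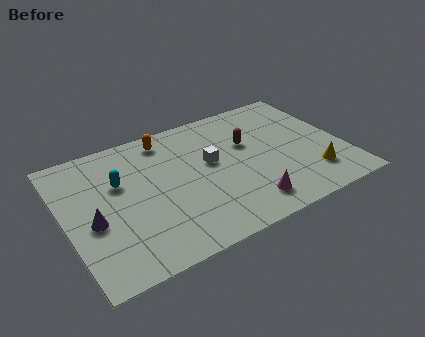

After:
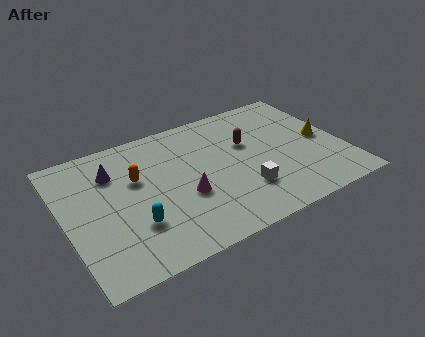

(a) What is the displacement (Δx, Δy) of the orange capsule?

(-1.7, -2.0)

The orange capsule started near (5.2, 7.4) and ended near (3.5, 5.4).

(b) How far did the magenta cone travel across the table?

3.2

From (8.2, 1.5) to (5.5, 3.3), the magenta cone covered √(2.7² + 1.8²) ≈ 3.2 units.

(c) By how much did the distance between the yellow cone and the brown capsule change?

-0.6

The distance was about 4.3 in the first image and 3.7 in the second, so they moved 0.6 units closer together.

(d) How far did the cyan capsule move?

2.9

The cyan capsule moved from about (2.7, 5.5) to (3.0, 2.6), a distance of √(0.3² + 2.9²) ≈ 2.9.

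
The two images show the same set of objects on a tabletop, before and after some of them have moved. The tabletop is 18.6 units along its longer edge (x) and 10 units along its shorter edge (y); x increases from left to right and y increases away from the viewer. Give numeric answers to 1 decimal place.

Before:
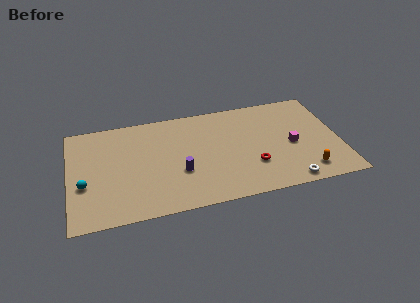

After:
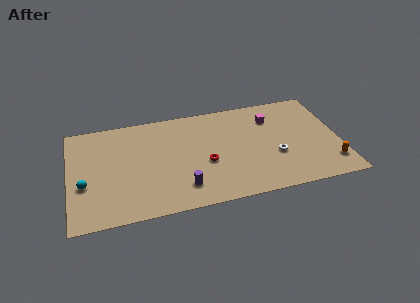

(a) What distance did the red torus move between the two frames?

3.4

The red torus moved from about (12.5, 3.1) to (9.3, 4.1), a distance of √(3.2² + 1.0²) ≈ 3.4.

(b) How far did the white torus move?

2.8

The white torus was near (14.8, 1.0) before and (14.1, 3.7) after, so it travelled √(0.7² + 2.7²) ≈ 2.8 units.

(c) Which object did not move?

the cyan sphere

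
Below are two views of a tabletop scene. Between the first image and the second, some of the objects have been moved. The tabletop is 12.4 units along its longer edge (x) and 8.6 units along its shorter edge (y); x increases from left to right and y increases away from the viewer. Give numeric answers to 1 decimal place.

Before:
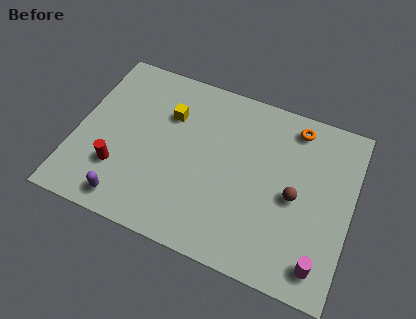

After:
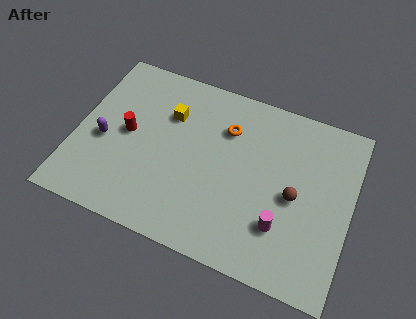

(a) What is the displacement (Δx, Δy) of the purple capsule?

(-1.4, 2.6)

From the two frames, the purple capsule sits at roughly (2.7, 1.1) before and (1.3, 3.7) after.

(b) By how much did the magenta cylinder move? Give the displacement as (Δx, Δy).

(-1.8, 1.1)

The magenta cylinder started near (11.3, 1.3) and ended near (9.5, 2.4).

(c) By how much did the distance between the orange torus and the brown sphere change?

+0.6

The distance was about 3.4 in the first image and 4.0 in the second, so they moved 0.6 units further apart.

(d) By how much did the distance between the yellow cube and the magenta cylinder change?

-2.1

The distance was about 8.7 in the first image and 6.6 in the second, so they moved 2.1 units closer together.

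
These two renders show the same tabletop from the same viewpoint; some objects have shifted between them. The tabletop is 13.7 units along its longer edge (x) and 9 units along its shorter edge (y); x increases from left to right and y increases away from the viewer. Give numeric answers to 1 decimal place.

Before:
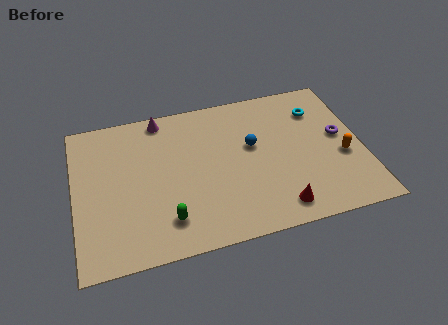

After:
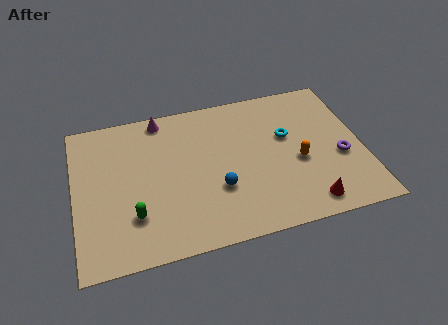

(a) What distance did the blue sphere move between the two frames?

2.8

From (8.5, 5.3) to (6.7, 3.1), the blue sphere covered √(1.8² + 2.2²) ≈ 2.8 units.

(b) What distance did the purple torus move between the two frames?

1.3

From (12.7, 4.9) to (12.6, 3.6), the purple torus covered √(0.1² + 1.3²) ≈ 1.3 units.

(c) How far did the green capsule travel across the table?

1.6

From (4.2, 1.9) to (2.7, 2.5), the green capsule covered √(1.5² + 0.6²) ≈ 1.6 units.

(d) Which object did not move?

the magenta cone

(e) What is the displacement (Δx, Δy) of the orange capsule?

(-2.1, 0.2)

The orange capsule started near (12.7, 3.6) and ended near (10.6, 3.8).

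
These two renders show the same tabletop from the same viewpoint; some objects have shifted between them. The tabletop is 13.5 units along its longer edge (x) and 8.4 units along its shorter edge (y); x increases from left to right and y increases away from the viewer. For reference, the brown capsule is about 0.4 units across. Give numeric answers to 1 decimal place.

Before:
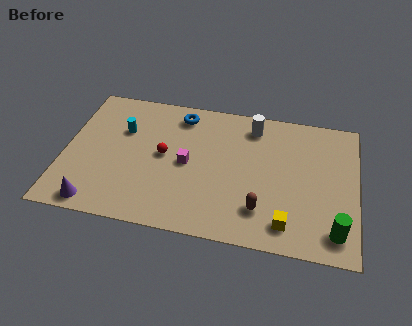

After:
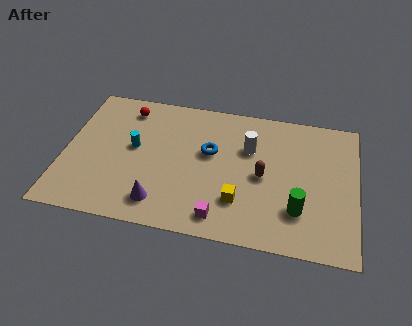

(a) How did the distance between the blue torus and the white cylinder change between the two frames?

-1.5

The distance was about 3.4 in the first image and 1.9 in the second, so they moved 1.5 units closer together.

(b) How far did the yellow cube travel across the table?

2.4

The yellow cube was near (10.4, 1.4) before and (8.2, 2.3) after, so it travelled √(2.2² + 0.9²) ≈ 2.4 units.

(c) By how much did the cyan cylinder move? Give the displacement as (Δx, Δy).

(0.6, -1.0)

From the two frames, the cyan cylinder sits at roughly (2.6, 5.6) before and (3.2, 4.6) after.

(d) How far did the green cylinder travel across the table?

1.9

The green cylinder moved from about (12.6, 1.4) to (10.9, 2.3), a distance of √(1.7² + 0.9²) ≈ 1.9.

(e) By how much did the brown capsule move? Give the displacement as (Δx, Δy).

(0.0, 2.0)

The brown capsule started near (9.2, 2.0) and ended near (9.2, 4.0).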